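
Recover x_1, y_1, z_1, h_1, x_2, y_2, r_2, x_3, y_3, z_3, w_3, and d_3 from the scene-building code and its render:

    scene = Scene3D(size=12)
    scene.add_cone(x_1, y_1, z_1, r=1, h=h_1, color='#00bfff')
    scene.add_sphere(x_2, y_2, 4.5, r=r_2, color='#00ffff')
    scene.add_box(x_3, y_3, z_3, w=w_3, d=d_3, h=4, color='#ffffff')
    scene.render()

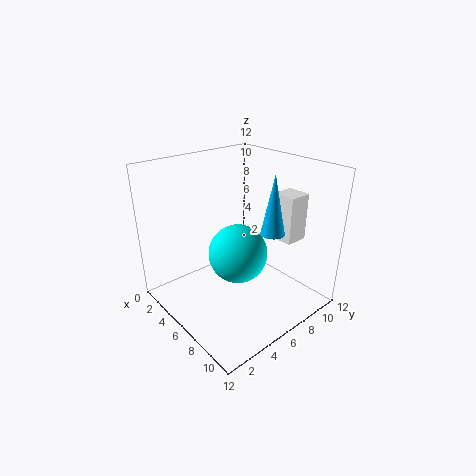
x_1 = 8, y_1 = 8, z_1 = 6.5, h_1 = 5, x_2 = 6, y_2 = 6, r_2 = 2.5, x_3 = 7, y_3 = 9, z_3 = 5.5, w_3 = 2, d_3 = 2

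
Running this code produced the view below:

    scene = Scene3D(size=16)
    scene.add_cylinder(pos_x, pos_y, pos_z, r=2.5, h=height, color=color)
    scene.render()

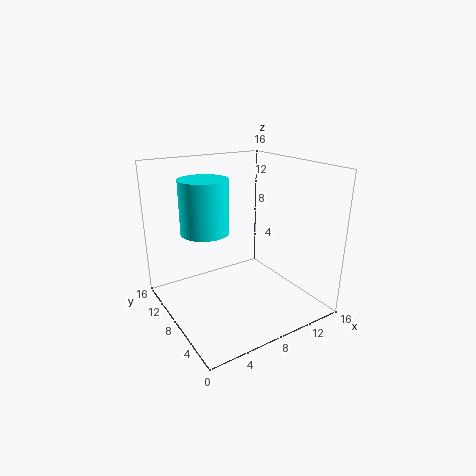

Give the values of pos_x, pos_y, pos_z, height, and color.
pos_x = 4; pos_y = 8; pos_z = 9.5; height = 5.5; color = 'cyan'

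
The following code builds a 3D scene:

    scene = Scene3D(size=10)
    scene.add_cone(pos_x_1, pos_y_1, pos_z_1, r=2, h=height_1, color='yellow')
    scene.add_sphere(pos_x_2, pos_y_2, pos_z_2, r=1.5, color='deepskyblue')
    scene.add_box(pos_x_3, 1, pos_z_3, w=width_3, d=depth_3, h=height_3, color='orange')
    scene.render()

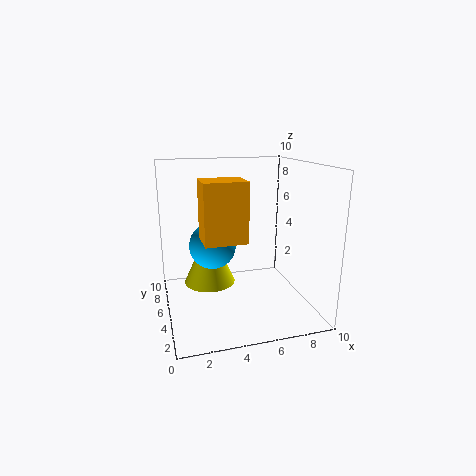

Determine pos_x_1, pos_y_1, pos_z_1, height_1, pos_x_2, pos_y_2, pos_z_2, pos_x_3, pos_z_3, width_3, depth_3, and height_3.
pos_x_1 = 3.5, pos_y_1 = 8, pos_z_1 = 0.5, height_1 = 4.5, pos_x_2 = 3, pos_y_2 = 4, pos_z_2 = 5, pos_x_3 = 2, pos_z_3 = 6, width_3 = 2.5, depth_3 = 2, height_3 = 3.5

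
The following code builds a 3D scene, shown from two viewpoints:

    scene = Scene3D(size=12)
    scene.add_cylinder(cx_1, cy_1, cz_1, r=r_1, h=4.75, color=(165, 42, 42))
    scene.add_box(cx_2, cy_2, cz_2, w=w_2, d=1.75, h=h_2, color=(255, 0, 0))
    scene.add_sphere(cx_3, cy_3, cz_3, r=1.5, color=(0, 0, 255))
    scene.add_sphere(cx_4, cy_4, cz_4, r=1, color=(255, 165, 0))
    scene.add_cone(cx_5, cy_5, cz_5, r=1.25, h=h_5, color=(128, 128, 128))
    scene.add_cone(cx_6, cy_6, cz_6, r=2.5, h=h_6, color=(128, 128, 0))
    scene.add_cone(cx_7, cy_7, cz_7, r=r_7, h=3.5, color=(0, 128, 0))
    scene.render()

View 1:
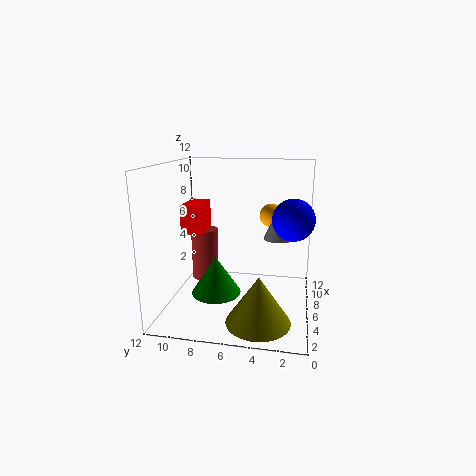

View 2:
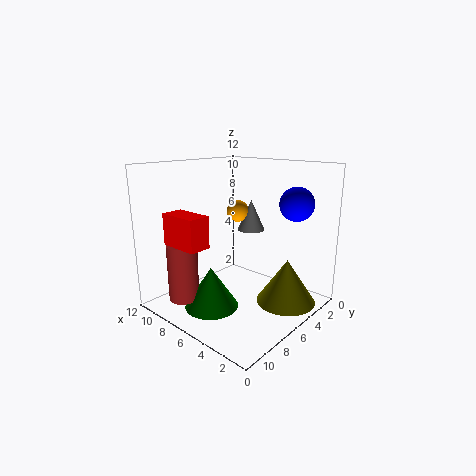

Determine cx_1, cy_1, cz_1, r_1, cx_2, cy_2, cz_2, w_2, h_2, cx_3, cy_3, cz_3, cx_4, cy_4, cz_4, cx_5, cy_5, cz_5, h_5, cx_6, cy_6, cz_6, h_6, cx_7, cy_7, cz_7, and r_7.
cx_1 = 8.75, cy_1 = 9.75, cz_1 = 1, r_1 = 1.25, cx_2 = 6, cy_2 = 9.25, cz_2 = 6, w_2 = 3.25, h_2 = 2.5, cx_3 = 3.25, cy_3 = 1.5, cz_3 = 8.5, cx_4 = 8.25, cy_4 = 3.5, cz_4 = 7.5, cx_5 = 7.25, cy_5 = 2.75, cz_5 = 5.75, h_5 = 2.75, cx_6 = 2.5, cy_6 = 3.75, cz_6 = 0.5, h_6 = 3.75, cx_7 = 7, cy_7 = 8.25, cz_7 = 0.25, r_7 = 2.25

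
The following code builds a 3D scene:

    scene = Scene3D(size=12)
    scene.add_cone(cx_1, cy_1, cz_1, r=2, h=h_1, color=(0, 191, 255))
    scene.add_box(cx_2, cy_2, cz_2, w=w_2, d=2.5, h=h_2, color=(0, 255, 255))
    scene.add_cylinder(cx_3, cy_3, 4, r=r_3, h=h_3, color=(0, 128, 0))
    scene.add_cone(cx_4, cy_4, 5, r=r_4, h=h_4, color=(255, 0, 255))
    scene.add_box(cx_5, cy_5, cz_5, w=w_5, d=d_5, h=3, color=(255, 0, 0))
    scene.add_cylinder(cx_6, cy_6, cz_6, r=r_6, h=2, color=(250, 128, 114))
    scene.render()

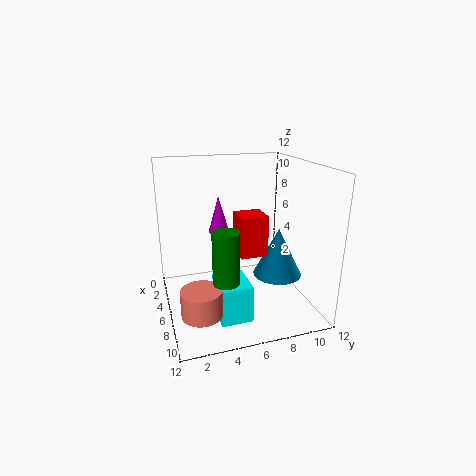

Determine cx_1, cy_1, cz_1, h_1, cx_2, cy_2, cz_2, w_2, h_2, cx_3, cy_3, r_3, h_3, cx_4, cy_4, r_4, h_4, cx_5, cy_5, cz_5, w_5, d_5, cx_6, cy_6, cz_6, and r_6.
cx_1 = 7.5; cy_1 = 9; cz_1 = 3; h_1 = 4; cx_2 = 7; cy_2 = 3.5; cz_2 = 0.5; w_2 = 3; h_2 = 3; cx_3 = 9.5; cy_3 = 4; r_3 = 1; h_3 = 4; cx_4 = 1.5; cy_4 = 5.5; r_4 = 1; h_4 = 3.5; cx_5 = 8; cy_5 = 5; cz_5 = 6; w_5 = 2; d_5 = 2; cx_6 = 10; cy_6 = 2; cz_6 = 2; r_6 = 1.5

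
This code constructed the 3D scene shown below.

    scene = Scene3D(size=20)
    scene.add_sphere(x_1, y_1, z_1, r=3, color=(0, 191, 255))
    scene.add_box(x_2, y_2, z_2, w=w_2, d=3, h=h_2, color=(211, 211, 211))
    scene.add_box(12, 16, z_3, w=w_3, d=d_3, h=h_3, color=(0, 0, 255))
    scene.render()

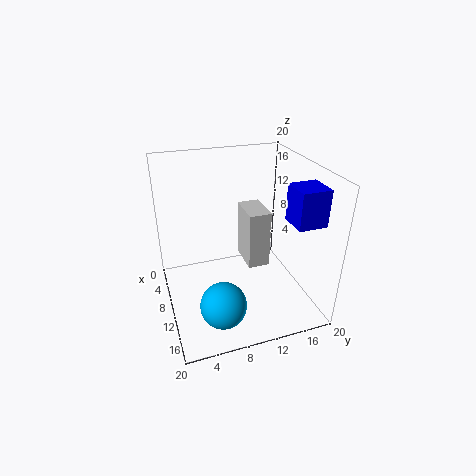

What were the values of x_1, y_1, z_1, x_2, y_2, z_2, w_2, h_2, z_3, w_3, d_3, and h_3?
x_1 = 16, y_1 = 6, z_1 = 4, x_2 = 7, y_2 = 11, z_2 = 6, w_2 = 5, h_2 = 8, z_3 = 13, w_3 = 4, d_3 = 4, h_3 = 5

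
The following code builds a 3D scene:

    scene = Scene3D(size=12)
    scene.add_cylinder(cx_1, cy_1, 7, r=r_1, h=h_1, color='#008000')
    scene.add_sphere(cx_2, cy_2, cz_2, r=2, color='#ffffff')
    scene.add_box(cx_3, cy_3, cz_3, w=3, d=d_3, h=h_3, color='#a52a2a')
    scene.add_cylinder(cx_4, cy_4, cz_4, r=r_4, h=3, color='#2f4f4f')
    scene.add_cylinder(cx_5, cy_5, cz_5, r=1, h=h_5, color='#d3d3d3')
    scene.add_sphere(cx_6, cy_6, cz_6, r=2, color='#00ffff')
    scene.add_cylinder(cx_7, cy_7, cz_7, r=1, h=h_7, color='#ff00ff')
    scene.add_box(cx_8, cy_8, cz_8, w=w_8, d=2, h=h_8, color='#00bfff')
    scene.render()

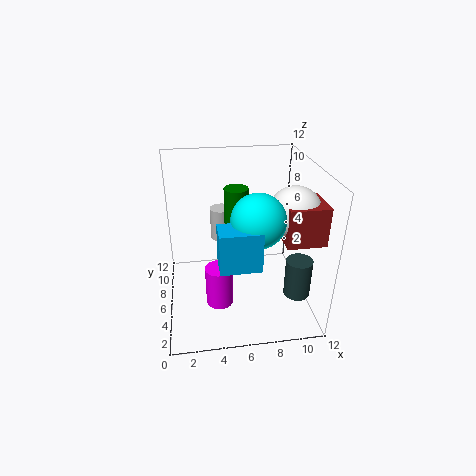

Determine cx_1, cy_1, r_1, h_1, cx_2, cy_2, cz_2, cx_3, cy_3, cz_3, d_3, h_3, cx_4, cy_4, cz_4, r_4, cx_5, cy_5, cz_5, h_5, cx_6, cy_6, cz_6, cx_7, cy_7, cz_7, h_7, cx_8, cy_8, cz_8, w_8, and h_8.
cx_1 = 6, cy_1 = 7, r_1 = 1, h_1 = 3, cx_2 = 10, cy_2 = 4, cz_2 = 9, cx_3 = 9, cy_3 = 2, cz_3 = 7, d_3 = 3, h_3 = 3, cx_4 = 10, cy_4 = 2, cz_4 = 3, r_4 = 1, cx_5 = 5, cy_5 = 10, cz_5 = 4, h_5 = 3, cx_6 = 7, cy_6 = 3, cz_6 = 9, cx_7 = 4, cy_7 = 2, cz_7 = 3, h_7 = 3, cx_8 = 4, cy_8 = 1, cz_8 = 6, w_8 = 3, h_8 = 3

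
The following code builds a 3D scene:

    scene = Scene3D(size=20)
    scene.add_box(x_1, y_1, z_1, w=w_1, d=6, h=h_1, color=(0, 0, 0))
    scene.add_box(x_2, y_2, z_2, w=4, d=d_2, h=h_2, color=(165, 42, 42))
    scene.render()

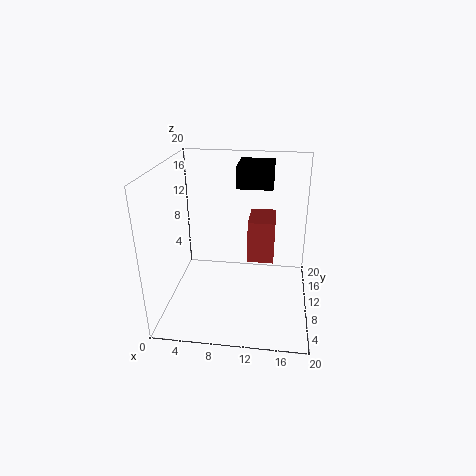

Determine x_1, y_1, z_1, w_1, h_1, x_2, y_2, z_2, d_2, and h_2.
x_1 = 9.5, y_1 = 11.5, z_1 = 16.5, w_1 = 5, h_1 = 3, x_2 = 11, y_2 = 13, z_2 = 4.5, d_2 = 6, h_2 = 6.5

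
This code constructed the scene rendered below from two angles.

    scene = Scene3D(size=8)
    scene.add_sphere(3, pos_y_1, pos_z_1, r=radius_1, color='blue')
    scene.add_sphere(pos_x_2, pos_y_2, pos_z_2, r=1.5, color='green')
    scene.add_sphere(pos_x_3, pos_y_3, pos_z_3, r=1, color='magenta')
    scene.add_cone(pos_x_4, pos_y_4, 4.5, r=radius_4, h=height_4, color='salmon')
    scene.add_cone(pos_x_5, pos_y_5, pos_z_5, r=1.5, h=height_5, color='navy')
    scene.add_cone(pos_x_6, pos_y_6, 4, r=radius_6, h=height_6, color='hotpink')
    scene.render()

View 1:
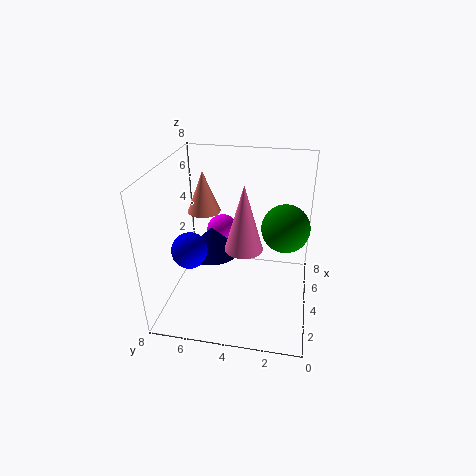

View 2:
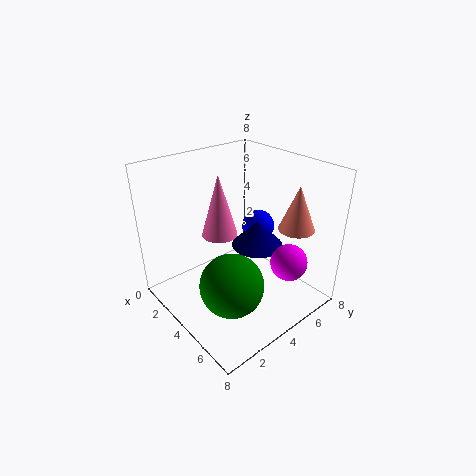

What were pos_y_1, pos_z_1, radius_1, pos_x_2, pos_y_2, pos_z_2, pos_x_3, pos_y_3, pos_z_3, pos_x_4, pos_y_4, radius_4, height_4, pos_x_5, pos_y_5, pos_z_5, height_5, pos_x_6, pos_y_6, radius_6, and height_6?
pos_y_1 = 6.5, pos_z_1 = 3.5, radius_1 = 1, pos_x_2 = 6.5, pos_y_2 = 1.5, pos_z_2 = 3.5, pos_x_3 = 6.5, pos_y_3 = 5.5, pos_z_3 = 3, pos_x_4 = 6, pos_y_4 = 6.5, radius_4 = 1, height_4 = 2.5, pos_x_5 = 4, pos_y_5 = 5.5, pos_z_5 = 3, height_5 = 1.5, pos_x_6 = 3, pos_y_6 = 3.5, radius_6 = 1, height_6 = 3.5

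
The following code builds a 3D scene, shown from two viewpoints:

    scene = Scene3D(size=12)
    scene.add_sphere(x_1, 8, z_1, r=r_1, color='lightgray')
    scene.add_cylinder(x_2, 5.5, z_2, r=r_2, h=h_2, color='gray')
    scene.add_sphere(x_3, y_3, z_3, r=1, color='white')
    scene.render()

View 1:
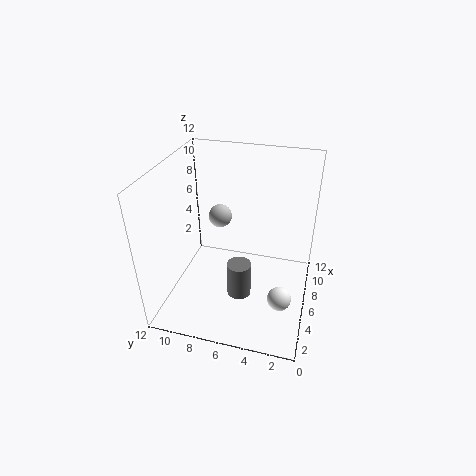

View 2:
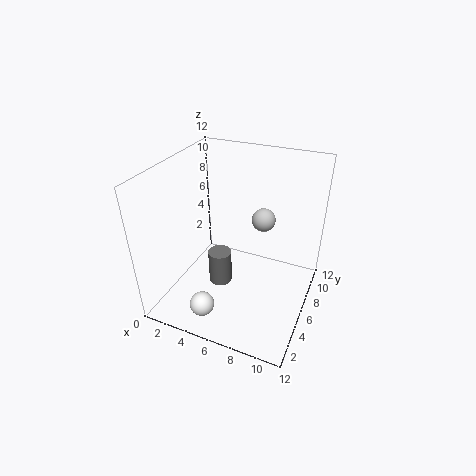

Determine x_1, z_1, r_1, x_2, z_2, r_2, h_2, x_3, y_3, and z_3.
x_1 = 7.5; z_1 = 7; r_1 = 1; x_2 = 4.5; z_2 = 1.5; r_2 = 1; h_2 = 3; x_3 = 4.5; y_3 = 2; z_3 = 1.5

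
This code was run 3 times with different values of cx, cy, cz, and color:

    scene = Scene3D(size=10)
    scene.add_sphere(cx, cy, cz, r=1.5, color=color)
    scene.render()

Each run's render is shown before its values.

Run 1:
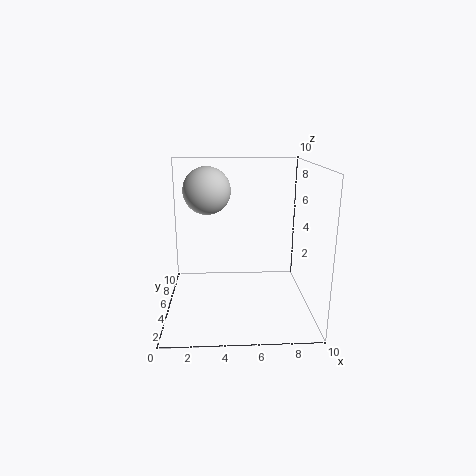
cx = 3, cy = 4, cz = 8.5, color = 'lightgray'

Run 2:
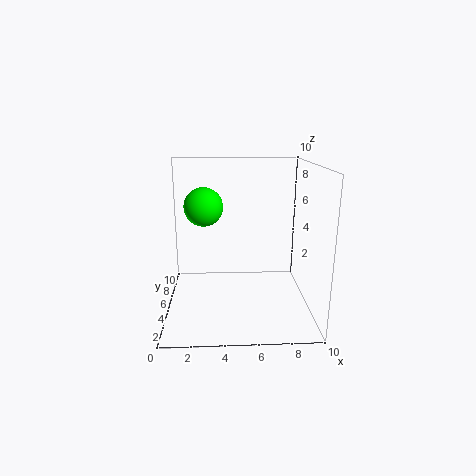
cx = 2.5, cy = 8, cz = 6.5, color = 'lime'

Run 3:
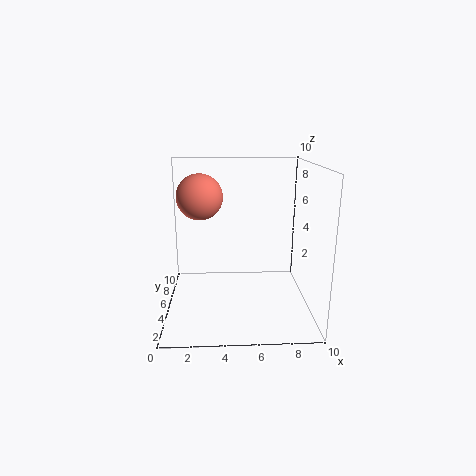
cx = 2.5, cy = 4.5, cz = 8, color = 'salmon'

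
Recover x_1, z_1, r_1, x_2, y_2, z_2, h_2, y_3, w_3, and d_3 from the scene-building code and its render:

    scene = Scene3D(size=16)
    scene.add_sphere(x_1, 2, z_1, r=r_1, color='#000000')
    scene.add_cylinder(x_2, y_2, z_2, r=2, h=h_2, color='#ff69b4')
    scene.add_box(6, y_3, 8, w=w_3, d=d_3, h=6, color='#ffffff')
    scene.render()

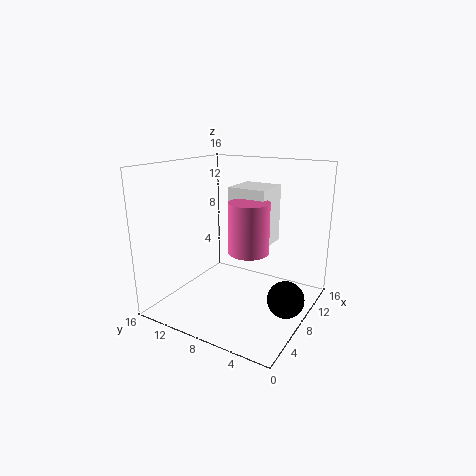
x_1 = 8
z_1 = 2
r_1 = 2
x_2 = 5
y_2 = 5
z_2 = 8
h_2 = 5
y_3 = 4
w_3 = 4
d_3 = 4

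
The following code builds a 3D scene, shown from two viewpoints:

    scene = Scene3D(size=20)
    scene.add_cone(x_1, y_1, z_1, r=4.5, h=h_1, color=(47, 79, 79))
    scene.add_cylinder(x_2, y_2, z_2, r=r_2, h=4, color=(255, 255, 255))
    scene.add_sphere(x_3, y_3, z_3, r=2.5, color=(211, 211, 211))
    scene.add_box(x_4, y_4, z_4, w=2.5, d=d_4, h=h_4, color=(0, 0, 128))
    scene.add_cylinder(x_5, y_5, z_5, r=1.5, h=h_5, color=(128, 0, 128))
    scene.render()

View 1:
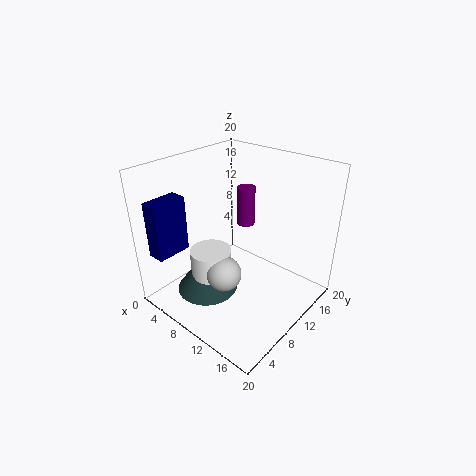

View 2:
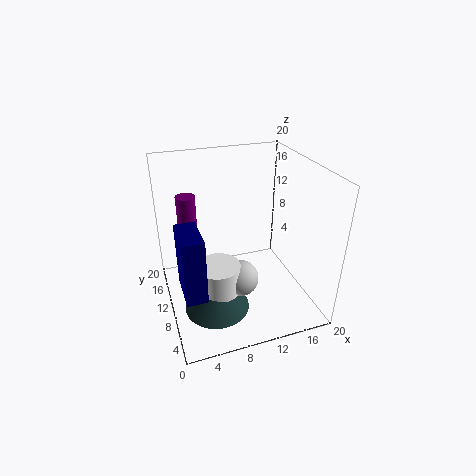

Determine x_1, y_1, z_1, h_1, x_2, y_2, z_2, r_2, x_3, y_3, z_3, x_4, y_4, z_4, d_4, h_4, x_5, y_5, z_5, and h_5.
x_1 = 6, y_1 = 7.5, z_1 = 1, h_1 = 6, x_2 = 6.5, y_2 = 8, z_2 = 3.5, r_2 = 3, x_3 = 9.5, y_3 = 7.5, z_3 = 5, x_4 = 1, y_4 = 1.5, z_4 = 7.5, d_4 = 5, h_4 = 8, x_5 = 4.5, y_5 = 18.5, z_5 = 7, h_5 = 6.5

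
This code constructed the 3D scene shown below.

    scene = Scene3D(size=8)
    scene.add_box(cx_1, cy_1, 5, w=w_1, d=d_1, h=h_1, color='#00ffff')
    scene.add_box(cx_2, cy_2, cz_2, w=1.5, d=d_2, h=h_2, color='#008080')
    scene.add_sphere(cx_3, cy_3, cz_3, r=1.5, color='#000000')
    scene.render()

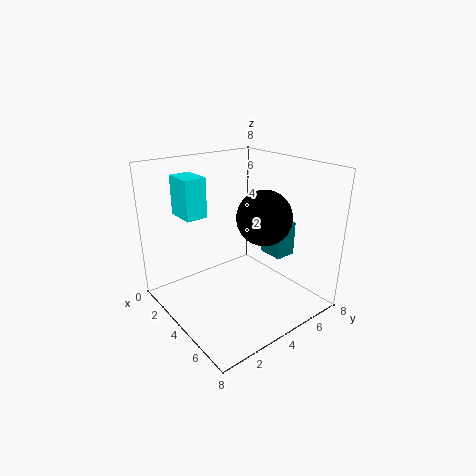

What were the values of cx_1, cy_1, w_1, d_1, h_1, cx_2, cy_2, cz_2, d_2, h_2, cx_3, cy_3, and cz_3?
cx_1 = 0.75; cy_1 = 1.75; w_1 = 1.75; d_1 = 1.25; h_1 = 2.25; cx_2 = 3.75; cy_2 = 6; cz_2 = 2.5; d_2 = 1.25; h_2 = 2; cx_3 = 5; cy_3 = 5; cz_3 = 5.25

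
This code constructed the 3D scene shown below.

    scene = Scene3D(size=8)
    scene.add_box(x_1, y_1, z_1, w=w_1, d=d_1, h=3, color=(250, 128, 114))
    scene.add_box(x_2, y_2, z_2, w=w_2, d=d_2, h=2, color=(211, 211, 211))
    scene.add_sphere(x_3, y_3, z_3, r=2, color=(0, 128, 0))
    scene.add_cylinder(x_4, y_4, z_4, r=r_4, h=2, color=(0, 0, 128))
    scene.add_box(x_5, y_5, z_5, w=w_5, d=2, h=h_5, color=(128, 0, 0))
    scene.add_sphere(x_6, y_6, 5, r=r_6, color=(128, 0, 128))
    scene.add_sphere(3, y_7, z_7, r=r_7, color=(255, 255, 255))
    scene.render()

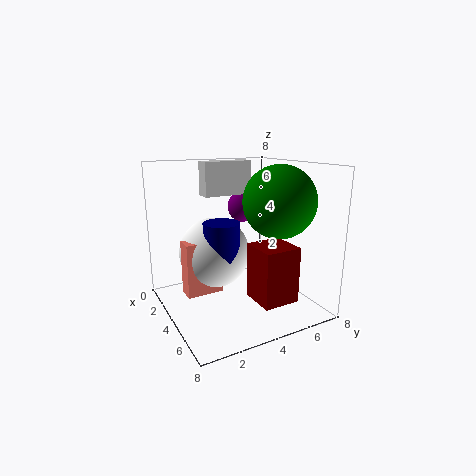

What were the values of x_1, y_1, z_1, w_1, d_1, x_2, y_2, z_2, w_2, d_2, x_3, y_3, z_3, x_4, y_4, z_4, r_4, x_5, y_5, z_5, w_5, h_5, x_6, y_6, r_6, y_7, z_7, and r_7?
x_1 = 3; y_1 = 1; z_1 = 1; w_1 = 1; d_1 = 2; x_2 = 1; y_2 = 3; z_2 = 6; w_2 = 1; d_2 = 3; x_3 = 5; y_3 = 6; z_3 = 6; x_4 = 4; y_4 = 3; z_4 = 3; r_4 = 1; x_5 = 5; y_5 = 4; z_5 = 1; w_5 = 2; h_5 = 3; x_6 = 1; y_6 = 6; r_6 = 1; y_7 = 3; z_7 = 3; r_7 = 2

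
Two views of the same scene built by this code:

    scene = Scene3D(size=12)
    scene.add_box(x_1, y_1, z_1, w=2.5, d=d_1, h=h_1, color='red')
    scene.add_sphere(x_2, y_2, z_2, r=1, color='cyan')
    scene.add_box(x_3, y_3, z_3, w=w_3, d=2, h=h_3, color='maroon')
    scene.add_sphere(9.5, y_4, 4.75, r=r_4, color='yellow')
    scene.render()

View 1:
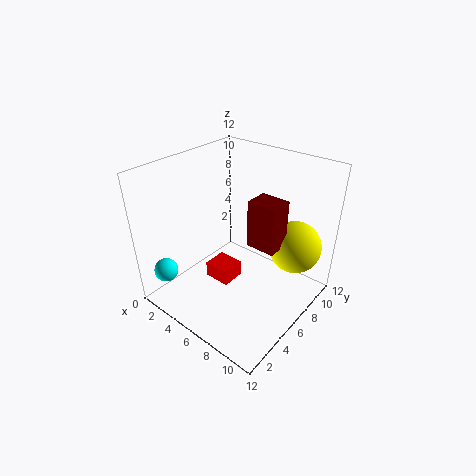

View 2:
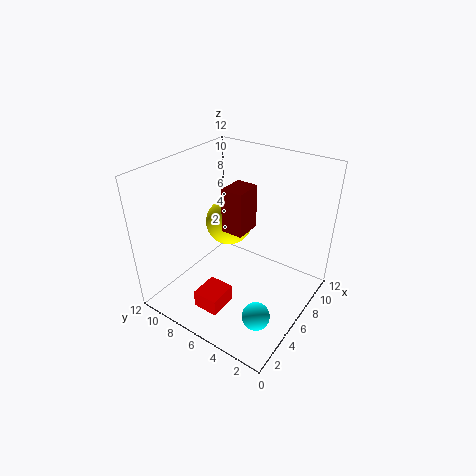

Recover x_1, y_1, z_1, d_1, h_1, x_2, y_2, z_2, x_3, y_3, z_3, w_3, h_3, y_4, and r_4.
x_1 = 2.25; y_1 = 5.75; z_1 = 0.25; d_1 = 2.25; h_1 = 1.5; x_2 = 1.75; y_2 = 1.5; z_2 = 3.25; x_3 = 6.75; y_3 = 6.25; z_3 = 5.5; w_3 = 2.5; h_3 = 4; y_4 = 9.5; r_4 = 2.25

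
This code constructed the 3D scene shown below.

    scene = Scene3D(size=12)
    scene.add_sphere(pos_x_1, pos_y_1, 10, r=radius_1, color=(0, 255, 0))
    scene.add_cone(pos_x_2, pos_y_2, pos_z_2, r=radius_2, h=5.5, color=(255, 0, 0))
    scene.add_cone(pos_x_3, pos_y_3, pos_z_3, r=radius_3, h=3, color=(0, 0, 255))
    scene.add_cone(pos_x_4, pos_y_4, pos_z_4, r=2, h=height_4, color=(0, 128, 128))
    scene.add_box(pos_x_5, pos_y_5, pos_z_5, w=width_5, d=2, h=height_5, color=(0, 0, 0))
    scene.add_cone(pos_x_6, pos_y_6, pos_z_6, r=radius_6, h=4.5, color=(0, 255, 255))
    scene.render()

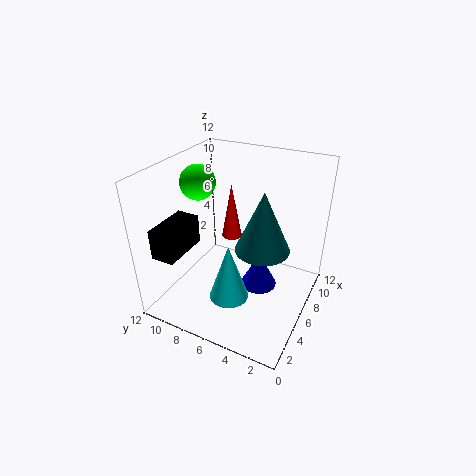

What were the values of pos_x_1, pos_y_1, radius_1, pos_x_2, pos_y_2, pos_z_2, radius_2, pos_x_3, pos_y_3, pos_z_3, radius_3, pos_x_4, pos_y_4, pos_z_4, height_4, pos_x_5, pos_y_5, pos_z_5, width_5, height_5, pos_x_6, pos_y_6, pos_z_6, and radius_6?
pos_x_1 = 6.5; pos_y_1 = 10; radius_1 = 1.5; pos_x_2 = 10.5; pos_y_2 = 9; pos_z_2 = 3; radius_2 = 1; pos_x_3 = 6; pos_y_3 = 4; pos_z_3 = 2; radius_3 = 1.5; pos_x_4 = 4; pos_y_4 = 3; pos_z_4 = 7; height_4 = 4.5; pos_x_5 = 1.5; pos_y_5 = 9.5; pos_z_5 = 5; width_5 = 4; height_5 = 2.5; pos_x_6 = 2.5; pos_y_6 = 5; pos_z_6 = 3; radius_6 = 1.5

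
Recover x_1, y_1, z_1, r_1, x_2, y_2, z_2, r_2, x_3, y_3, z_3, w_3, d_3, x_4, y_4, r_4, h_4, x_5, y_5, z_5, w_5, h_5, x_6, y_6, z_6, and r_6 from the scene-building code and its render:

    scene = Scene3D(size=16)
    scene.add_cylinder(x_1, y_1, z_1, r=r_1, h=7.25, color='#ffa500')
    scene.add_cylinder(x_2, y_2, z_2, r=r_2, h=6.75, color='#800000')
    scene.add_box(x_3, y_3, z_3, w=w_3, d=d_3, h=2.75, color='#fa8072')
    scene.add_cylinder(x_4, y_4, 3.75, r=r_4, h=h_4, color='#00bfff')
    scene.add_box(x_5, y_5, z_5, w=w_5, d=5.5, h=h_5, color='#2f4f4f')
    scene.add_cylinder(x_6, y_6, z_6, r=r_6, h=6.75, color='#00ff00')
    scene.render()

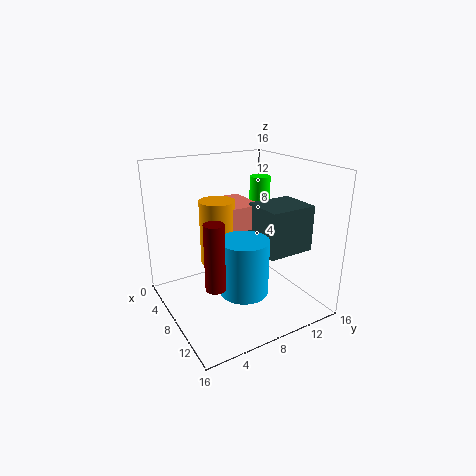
x_1 = 6; y_1 = 6.5; z_1 = 4.75; r_1 = 2; x_2 = 11.75; y_2 = 3.25; z_2 = 5; r_2 = 1; x_3 = 2.25; y_3 = 6.75; z_3 = 8.5; w_3 = 5.5; d_3 = 4.5; x_4 = 11.75; y_4 = 6.5; r_4 = 2.5; h_4 = 5.75; x_5 = 7; y_5 = 10; z_5 = 6.25; w_5 = 4.75; h_5 = 5.25; x_6 = 4.75; y_6 = 13; z_6 = 7; r_6 = 1.25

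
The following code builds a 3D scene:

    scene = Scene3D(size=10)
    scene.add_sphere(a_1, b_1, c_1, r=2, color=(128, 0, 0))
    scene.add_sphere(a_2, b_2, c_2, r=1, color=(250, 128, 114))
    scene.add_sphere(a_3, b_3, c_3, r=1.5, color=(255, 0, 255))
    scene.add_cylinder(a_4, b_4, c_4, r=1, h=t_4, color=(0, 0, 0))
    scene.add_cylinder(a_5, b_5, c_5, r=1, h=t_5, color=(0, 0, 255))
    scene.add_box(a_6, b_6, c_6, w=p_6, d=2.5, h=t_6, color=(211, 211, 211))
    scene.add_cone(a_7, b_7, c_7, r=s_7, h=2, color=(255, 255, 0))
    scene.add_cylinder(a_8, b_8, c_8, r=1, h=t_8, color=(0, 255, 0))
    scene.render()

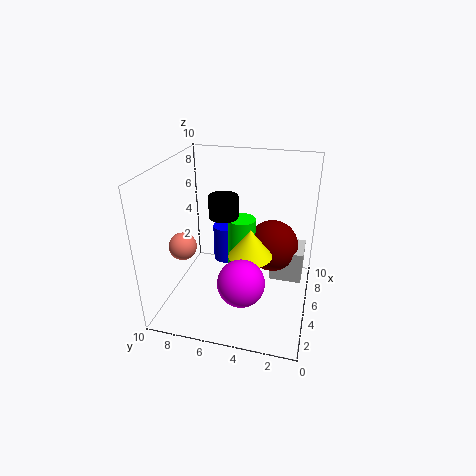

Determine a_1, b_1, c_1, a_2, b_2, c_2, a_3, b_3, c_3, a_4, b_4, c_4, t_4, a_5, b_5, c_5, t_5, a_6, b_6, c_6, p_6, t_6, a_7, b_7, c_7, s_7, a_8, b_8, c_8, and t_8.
a_1 = 8, b_1 = 3, c_1 = 3, a_2 = 4.5, b_2 = 9, c_2 = 4, a_3 = 2, b_3 = 4, c_3 = 3.5, a_4 = 5, b_4 = 6, c_4 = 6.5, t_4 = 1.5, a_5 = 8.5, b_5 = 7, c_5 = 1, t_5 = 3, a_6 = 7, b_6 = 0.5, c_6 = 0.5, p_6 = 2.5, t_6 = 2.5, a_7 = 4.5, b_7 = 4, c_7 = 4, s_7 = 1.5, a_8 = 6, b_8 = 5, c_8 = 1.5, t_8 = 4.5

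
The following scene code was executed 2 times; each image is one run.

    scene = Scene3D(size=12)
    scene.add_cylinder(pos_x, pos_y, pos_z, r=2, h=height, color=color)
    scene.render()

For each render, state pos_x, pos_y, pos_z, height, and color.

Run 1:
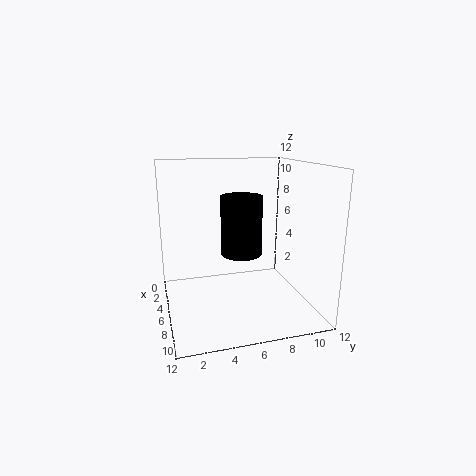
pos_x = 2, pos_y = 7.5, pos_z = 3, height = 5.75, color = 'black'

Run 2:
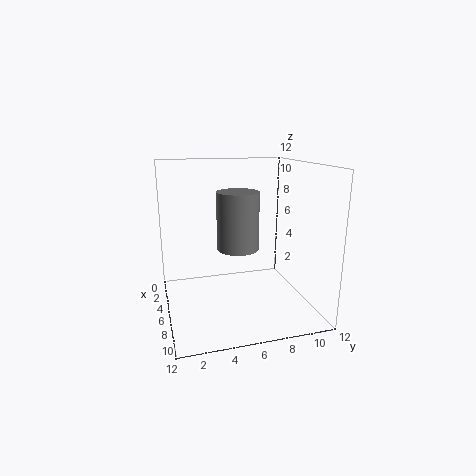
pos_x = 2.5, pos_y = 7, pos_z = 3.75, height = 5.5, color = 'gray'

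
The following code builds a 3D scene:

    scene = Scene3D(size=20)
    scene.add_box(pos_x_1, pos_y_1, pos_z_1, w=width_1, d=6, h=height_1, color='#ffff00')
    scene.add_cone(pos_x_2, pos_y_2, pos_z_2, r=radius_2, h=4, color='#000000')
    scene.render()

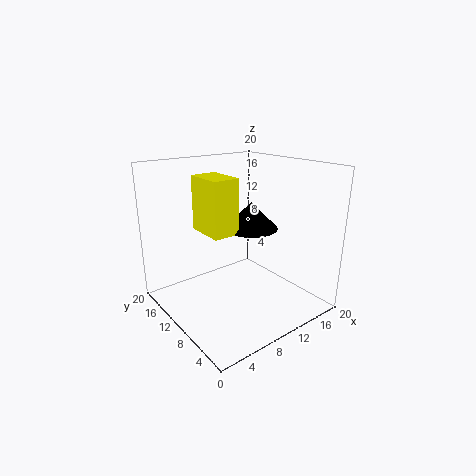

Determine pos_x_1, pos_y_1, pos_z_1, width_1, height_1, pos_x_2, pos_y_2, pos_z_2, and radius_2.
pos_x_1 = 7, pos_y_1 = 11, pos_z_1 = 10, width_1 = 4, height_1 = 8, pos_x_2 = 14, pos_y_2 = 12, pos_z_2 = 10, radius_2 = 4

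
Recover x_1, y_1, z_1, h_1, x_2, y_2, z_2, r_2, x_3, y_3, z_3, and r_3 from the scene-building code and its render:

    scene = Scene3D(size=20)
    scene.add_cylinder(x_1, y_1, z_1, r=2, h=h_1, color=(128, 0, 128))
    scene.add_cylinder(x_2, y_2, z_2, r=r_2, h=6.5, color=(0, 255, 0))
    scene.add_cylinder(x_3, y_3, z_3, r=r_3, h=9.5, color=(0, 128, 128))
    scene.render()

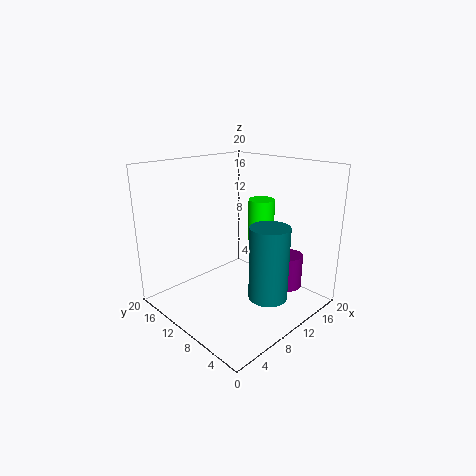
x_1 = 16; y_1 = 5.5; z_1 = 2; h_1 = 5; x_2 = 16.5; y_2 = 11.5; z_2 = 7.5; r_2 = 2; x_3 = 9; y_3 = 3.5; z_3 = 4; r_3 = 2.5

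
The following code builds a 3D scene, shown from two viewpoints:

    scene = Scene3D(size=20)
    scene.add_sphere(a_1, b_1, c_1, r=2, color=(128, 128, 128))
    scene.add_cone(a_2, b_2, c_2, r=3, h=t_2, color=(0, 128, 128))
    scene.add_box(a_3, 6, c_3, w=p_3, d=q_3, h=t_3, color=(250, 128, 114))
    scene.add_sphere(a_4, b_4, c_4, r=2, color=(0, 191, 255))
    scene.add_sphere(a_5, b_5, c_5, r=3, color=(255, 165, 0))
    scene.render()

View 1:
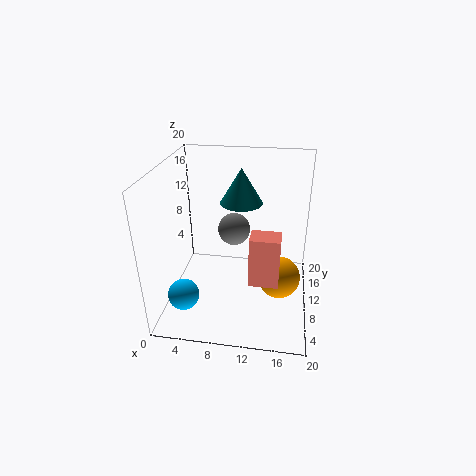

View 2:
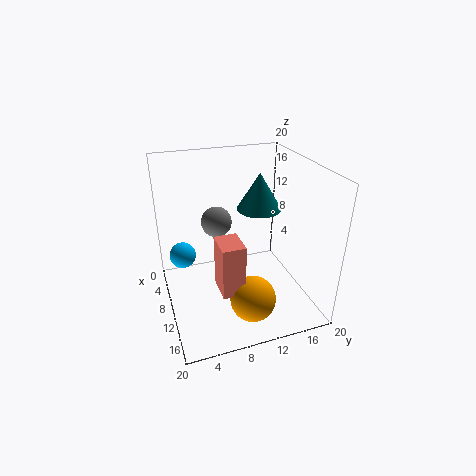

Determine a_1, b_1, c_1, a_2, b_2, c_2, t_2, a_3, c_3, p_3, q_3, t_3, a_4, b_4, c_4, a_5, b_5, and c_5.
a_1 = 10, b_1 = 7, c_1 = 13, a_2 = 10, b_2 = 13, c_2 = 14, t_2 = 5, a_3 = 12, c_3 = 5, p_3 = 4, q_3 = 3, t_3 = 7, a_4 = 4, b_4 = 3, c_4 = 5, a_5 = 16, b_5 = 10, c_5 = 4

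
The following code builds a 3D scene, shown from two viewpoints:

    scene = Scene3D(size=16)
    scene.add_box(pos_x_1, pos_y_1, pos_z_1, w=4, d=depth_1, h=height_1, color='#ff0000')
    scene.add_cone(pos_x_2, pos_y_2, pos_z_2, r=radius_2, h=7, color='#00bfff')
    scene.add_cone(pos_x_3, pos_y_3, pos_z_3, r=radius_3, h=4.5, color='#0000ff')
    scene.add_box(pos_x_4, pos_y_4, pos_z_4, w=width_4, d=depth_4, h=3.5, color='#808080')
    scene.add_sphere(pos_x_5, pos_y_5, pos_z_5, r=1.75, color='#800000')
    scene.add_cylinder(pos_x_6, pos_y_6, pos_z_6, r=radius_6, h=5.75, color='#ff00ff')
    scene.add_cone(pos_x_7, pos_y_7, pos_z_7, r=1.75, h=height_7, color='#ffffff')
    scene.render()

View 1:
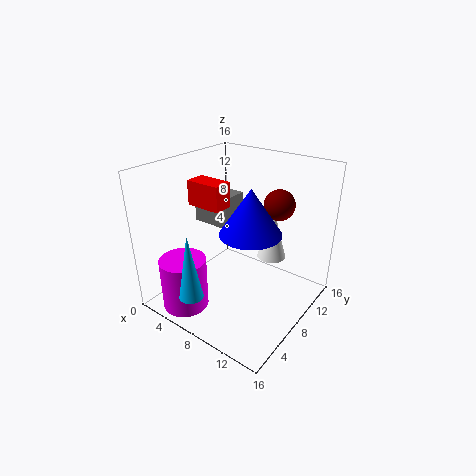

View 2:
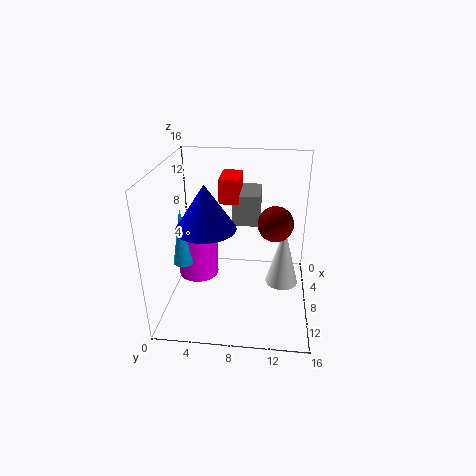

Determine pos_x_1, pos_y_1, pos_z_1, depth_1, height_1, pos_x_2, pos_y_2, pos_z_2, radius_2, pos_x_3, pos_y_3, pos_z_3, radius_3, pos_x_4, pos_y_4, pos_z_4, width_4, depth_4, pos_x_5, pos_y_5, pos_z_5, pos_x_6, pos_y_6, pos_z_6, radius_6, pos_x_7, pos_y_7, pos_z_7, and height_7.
pos_x_1 = 3
pos_y_1 = 5.75
pos_z_1 = 11.5
depth_1 = 2.25
height_1 = 2.75
pos_x_2 = 7
pos_y_2 = 1.25
pos_z_2 = 3.75
radius_2 = 1.25
pos_x_3 = 11.5
pos_y_3 = 5.25
pos_z_3 = 10.75
radius_3 = 3
pos_x_4 = 2.5
pos_y_4 = 7.25
pos_z_4 = 9
width_4 = 4.5
depth_4 = 3
pos_x_5 = 10.75
pos_y_5 = 12
pos_z_5 = 11.25
pos_x_6 = 4.75
pos_y_6 = 2.5
pos_z_6 = 1
radius_6 = 2.5
pos_x_7 = 9.5
pos_y_7 = 13
pos_z_7 = 3.75
height_7 = 6.5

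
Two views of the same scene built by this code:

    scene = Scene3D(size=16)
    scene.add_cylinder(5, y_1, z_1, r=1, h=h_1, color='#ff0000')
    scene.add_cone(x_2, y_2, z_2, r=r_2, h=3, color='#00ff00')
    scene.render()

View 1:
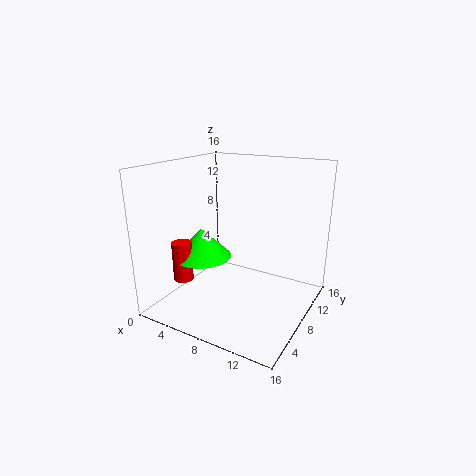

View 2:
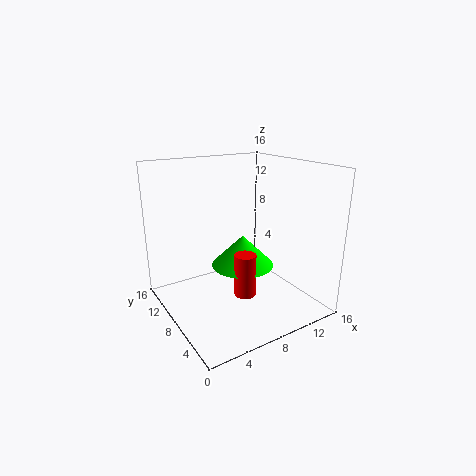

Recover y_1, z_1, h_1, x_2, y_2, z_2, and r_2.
y_1 = 2
z_1 = 5
h_1 = 4
x_2 = 6
y_2 = 4
z_2 = 7
r_2 = 3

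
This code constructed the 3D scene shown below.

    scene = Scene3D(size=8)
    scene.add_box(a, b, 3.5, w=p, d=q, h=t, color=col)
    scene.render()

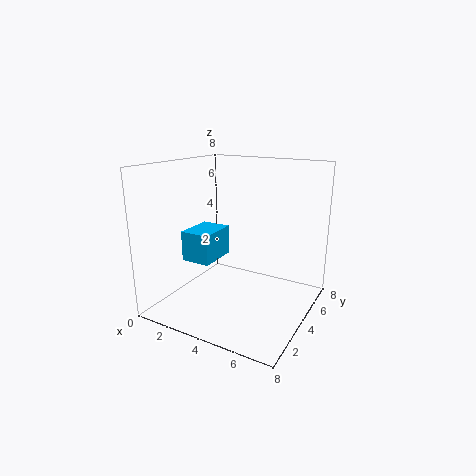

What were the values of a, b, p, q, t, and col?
a = 2.5, b = 1, p = 1.5, q = 2, t = 1.5, col = 'deepskyblue'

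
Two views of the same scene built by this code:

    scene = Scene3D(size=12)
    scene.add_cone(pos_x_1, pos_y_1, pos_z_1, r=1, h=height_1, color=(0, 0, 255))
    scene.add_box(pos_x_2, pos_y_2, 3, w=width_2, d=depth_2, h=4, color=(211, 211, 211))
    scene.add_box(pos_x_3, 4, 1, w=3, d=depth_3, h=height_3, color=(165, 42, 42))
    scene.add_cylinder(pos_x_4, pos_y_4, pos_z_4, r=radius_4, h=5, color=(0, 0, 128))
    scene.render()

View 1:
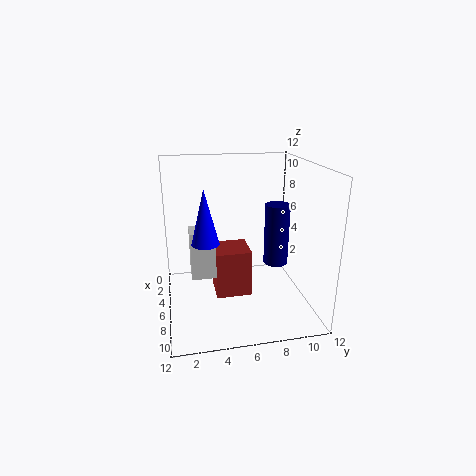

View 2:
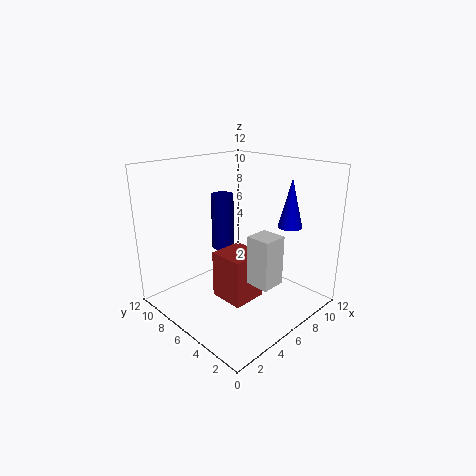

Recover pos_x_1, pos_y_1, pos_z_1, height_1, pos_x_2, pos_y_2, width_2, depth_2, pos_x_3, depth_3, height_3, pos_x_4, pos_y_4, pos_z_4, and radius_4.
pos_x_1 = 9; pos_y_1 = 3; pos_z_1 = 7; height_1 = 4; pos_x_2 = 5; pos_y_2 = 2; width_2 = 2; depth_2 = 2; pos_x_3 = 4; depth_3 = 3; height_3 = 4; pos_x_4 = 7; pos_y_4 = 9; pos_z_4 = 4; radius_4 = 1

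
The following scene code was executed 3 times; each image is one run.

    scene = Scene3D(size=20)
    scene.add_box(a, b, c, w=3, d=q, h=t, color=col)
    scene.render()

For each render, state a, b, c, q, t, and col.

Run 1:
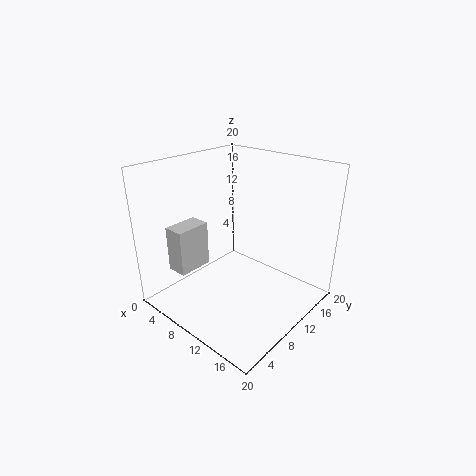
a = 2.5
b = 3.5
c = 5
q = 5
t = 6.5
col = 'lightgray'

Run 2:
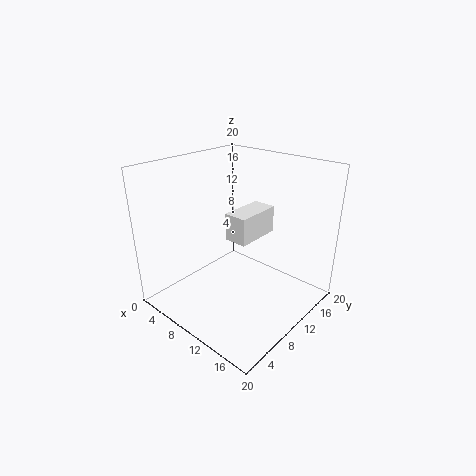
a = 11
b = 6.5
c = 11.5
q = 6
t = 3.5
col = 'white'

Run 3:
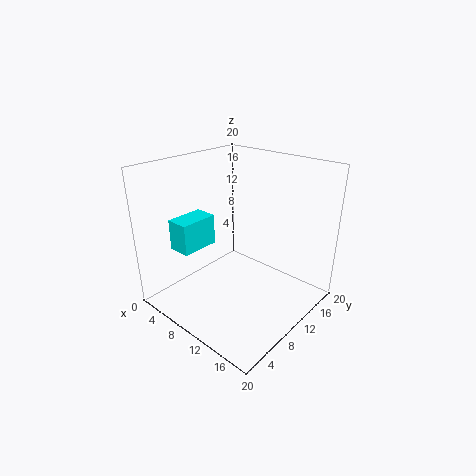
a = 5.5
b = 2
c = 10
q = 5
t = 4
col = 'cyan'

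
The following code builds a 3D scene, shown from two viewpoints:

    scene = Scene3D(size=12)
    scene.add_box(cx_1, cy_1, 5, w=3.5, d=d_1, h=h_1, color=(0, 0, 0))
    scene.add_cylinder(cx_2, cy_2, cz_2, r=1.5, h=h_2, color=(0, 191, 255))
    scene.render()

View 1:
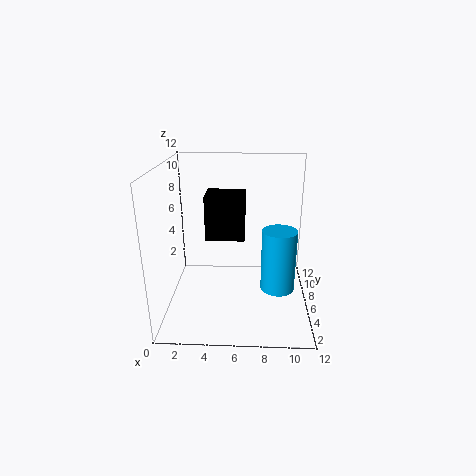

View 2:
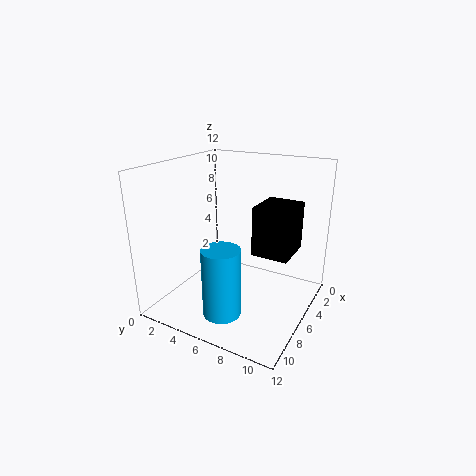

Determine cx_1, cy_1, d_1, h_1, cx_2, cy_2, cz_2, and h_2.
cx_1 = 3
cy_1 = 7.5
d_1 = 3
h_1 = 4
cx_2 = 9.5
cy_2 = 6.5
cz_2 = 1
h_2 = 5.5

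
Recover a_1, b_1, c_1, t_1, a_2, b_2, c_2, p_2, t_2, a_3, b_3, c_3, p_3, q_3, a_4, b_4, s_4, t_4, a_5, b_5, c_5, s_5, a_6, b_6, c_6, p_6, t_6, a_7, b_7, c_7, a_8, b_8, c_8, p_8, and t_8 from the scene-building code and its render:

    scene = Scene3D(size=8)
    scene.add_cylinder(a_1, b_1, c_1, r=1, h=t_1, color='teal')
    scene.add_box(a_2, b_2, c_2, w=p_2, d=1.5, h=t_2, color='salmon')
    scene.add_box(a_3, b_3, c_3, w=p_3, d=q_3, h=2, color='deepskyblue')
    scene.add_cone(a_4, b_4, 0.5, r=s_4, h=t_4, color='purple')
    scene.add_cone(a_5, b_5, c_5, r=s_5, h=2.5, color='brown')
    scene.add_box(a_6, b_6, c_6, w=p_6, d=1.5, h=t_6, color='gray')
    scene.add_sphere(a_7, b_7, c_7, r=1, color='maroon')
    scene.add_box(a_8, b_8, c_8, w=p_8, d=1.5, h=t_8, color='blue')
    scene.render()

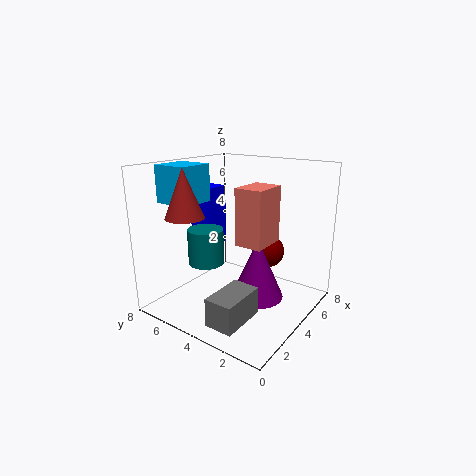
a_1 = 3
b_1 = 5.5
c_1 = 2.5
t_1 = 2
a_2 = 3
b_2 = 2
c_2 = 4
p_2 = 2
t_2 = 3
a_3 = 1.5
b_3 = 5.5
c_3 = 6
p_3 = 2
q_3 = 2
a_4 = 4.5
b_4 = 3
s_4 = 1.5
t_4 = 3.5
a_5 = 1.5
b_5 = 5.5
c_5 = 5.5
s_5 = 1
a_6 = 0.5
b_6 = 2
c_6 = 0.5
p_6 = 2.5
t_6 = 1.5
a_7 = 6.5
b_7 = 3.5
c_7 = 2.5
a_8 = 4
b_8 = 6
c_8 = 3
p_8 = 1.5
t_8 = 3.5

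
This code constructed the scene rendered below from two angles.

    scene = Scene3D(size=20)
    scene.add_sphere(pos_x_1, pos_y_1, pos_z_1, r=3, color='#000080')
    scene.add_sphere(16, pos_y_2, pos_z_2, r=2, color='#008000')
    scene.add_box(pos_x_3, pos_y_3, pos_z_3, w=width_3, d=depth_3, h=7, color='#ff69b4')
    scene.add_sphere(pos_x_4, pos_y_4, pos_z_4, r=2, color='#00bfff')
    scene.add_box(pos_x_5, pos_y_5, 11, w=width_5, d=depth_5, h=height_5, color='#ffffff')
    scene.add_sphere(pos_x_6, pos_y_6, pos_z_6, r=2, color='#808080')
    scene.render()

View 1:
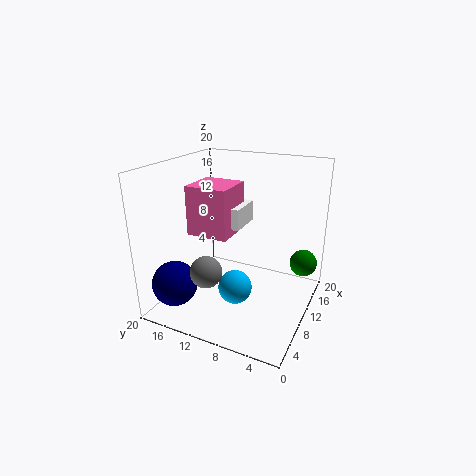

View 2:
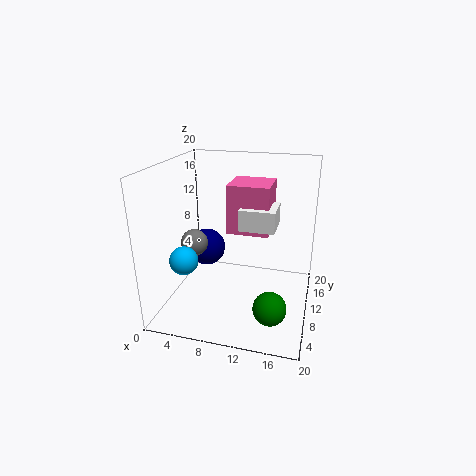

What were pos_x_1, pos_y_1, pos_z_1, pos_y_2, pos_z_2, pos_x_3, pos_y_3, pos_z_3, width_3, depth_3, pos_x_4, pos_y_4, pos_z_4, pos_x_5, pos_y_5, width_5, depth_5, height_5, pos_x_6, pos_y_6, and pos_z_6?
pos_x_1 = 3, pos_y_1 = 16, pos_z_1 = 5, pos_y_2 = 2, pos_z_2 = 5, pos_x_3 = 8, pos_y_3 = 11, pos_z_3 = 10, width_3 = 6, depth_3 = 6, pos_x_4 = 3, pos_y_4 = 7, pos_z_4 = 7, pos_x_5 = 10, pos_y_5 = 10, width_5 = 5, depth_5 = 5, height_5 = 3, pos_x_6 = 3, pos_y_6 = 11, pos_z_6 = 8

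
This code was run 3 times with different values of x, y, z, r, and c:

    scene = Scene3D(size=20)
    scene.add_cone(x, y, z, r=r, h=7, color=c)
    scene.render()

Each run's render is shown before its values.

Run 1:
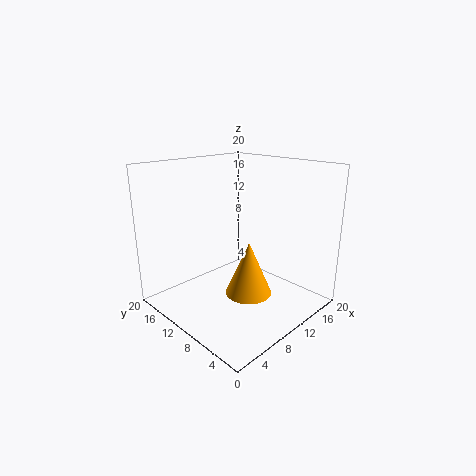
x = 8, y = 6, z = 4, r = 3, c = 'orange'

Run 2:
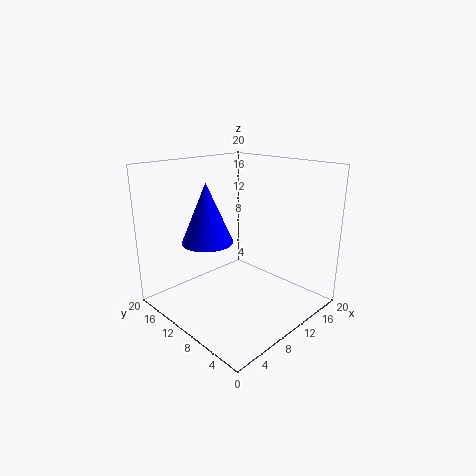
x = 3, y = 8, z = 12, r = 3, c = 'blue'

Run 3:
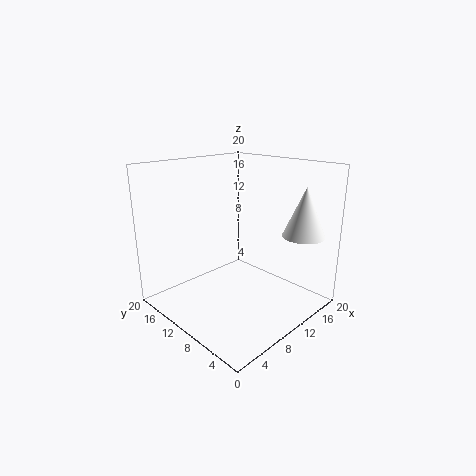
x = 17, y = 4, z = 10, r = 3, c = 'white'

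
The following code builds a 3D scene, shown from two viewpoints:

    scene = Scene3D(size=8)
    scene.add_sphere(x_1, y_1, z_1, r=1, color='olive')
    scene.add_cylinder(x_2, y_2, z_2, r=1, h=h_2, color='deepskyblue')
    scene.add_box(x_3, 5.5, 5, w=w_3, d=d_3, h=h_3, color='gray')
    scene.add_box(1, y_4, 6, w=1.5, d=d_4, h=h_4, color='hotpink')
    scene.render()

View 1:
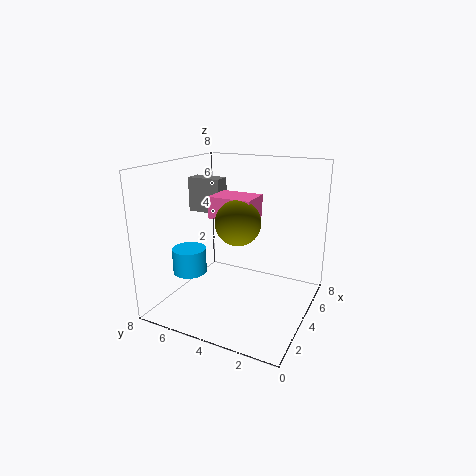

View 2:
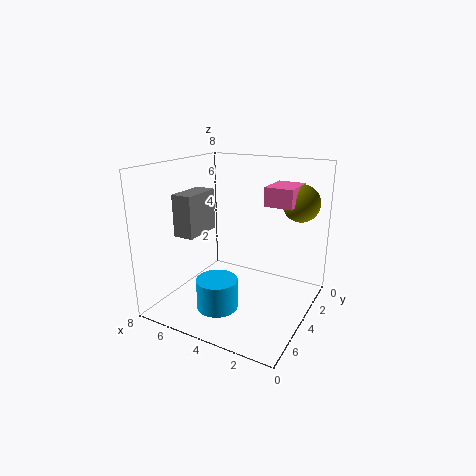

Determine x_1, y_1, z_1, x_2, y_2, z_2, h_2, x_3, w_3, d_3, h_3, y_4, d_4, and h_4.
x_1 = 1
y_1 = 2.5
z_1 = 6
x_2 = 3.5
y_2 = 7
z_2 = 1.5
h_2 = 1.5
x_3 = 4.5
w_3 = 1
d_3 = 2
h_3 = 2
y_4 = 2
d_4 = 2
h_4 = 1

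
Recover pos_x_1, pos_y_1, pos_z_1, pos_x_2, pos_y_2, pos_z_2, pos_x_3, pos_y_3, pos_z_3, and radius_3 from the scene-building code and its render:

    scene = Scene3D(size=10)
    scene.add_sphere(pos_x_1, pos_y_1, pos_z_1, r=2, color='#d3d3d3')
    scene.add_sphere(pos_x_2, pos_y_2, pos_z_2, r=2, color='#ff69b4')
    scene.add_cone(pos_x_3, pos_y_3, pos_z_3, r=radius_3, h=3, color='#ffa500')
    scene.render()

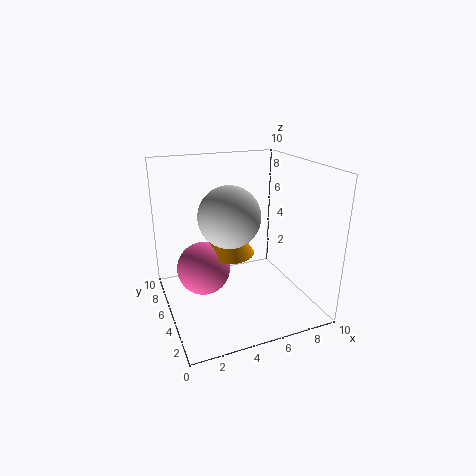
pos_x_1 = 4, pos_y_1 = 4, pos_z_1 = 7, pos_x_2 = 3, pos_y_2 = 7, pos_z_2 = 2, pos_x_3 = 5, pos_y_3 = 7, pos_z_3 = 3, radius_3 = 2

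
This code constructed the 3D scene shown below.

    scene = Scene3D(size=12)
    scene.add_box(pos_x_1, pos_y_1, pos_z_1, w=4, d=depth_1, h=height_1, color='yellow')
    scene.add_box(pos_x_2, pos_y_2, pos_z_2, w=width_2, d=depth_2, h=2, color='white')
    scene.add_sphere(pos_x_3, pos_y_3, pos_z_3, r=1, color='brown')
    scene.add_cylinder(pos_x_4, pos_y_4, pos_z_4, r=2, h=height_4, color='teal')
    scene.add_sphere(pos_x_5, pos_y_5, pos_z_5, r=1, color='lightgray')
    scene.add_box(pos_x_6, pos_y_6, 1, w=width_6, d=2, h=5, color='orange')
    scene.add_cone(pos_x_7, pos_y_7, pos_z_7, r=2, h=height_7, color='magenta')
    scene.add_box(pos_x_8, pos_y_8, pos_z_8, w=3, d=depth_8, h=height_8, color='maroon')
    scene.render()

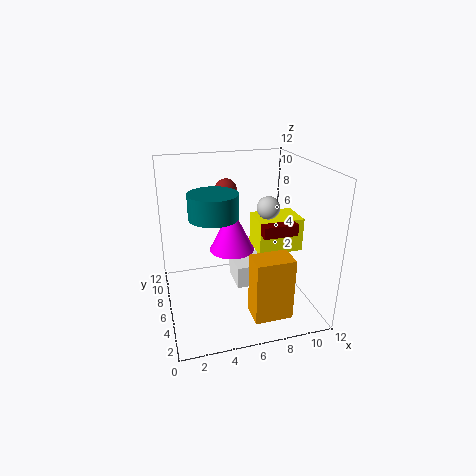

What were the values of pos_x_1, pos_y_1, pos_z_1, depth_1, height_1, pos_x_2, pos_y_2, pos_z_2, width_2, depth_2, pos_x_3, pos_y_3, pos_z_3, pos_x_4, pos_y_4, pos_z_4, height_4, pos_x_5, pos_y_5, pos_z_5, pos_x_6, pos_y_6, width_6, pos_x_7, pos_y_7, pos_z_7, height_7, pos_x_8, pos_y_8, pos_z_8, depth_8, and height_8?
pos_x_1 = 8; pos_y_1 = 6; pos_z_1 = 4; depth_1 = 3; height_1 = 3; pos_x_2 = 6; pos_y_2 = 6; pos_z_2 = 1; width_2 = 3; depth_2 = 3; pos_x_3 = 6; pos_y_3 = 10; pos_z_3 = 9; pos_x_4 = 4; pos_y_4 = 6; pos_z_4 = 8; height_4 = 2; pos_x_5 = 9; pos_y_5 = 7; pos_z_5 = 8; pos_x_6 = 6; pos_y_6 = 1; width_6 = 3; pos_x_7 = 6; pos_y_7 = 8; pos_z_7 = 4; height_7 = 4; pos_x_8 = 8; pos_y_8 = 5; pos_z_8 = 6; depth_8 = 3; height_8 = 1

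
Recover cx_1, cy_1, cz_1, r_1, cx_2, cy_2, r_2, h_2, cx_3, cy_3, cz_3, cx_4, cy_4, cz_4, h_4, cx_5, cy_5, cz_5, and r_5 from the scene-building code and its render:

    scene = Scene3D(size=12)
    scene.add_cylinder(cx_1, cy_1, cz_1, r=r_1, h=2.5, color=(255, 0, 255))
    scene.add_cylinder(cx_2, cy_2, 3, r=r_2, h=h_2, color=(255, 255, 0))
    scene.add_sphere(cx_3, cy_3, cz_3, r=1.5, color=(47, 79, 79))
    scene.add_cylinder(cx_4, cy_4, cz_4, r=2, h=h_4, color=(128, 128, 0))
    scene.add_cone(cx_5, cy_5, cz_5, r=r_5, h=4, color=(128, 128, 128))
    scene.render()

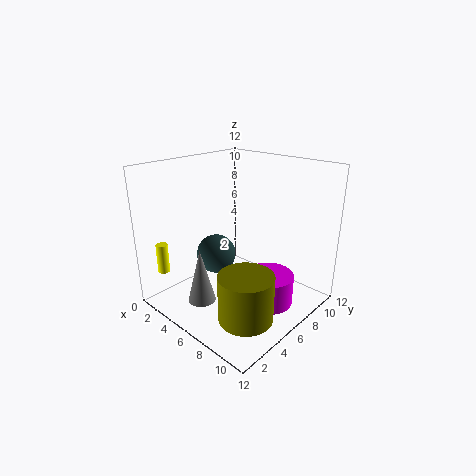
cx_1 = 9
cy_1 = 6.5
cz_1 = 1
r_1 = 2
cx_2 = 1.5
cy_2 = 1.5
r_2 = 0.5
h_2 = 2.5
cx_3 = 6
cy_3 = 3.5
cz_3 = 5.5
cx_4 = 10
cy_4 = 2.5
cz_4 = 2
h_4 = 3.5
cx_5 = 7
cy_5 = 1
cz_5 = 3
r_5 = 1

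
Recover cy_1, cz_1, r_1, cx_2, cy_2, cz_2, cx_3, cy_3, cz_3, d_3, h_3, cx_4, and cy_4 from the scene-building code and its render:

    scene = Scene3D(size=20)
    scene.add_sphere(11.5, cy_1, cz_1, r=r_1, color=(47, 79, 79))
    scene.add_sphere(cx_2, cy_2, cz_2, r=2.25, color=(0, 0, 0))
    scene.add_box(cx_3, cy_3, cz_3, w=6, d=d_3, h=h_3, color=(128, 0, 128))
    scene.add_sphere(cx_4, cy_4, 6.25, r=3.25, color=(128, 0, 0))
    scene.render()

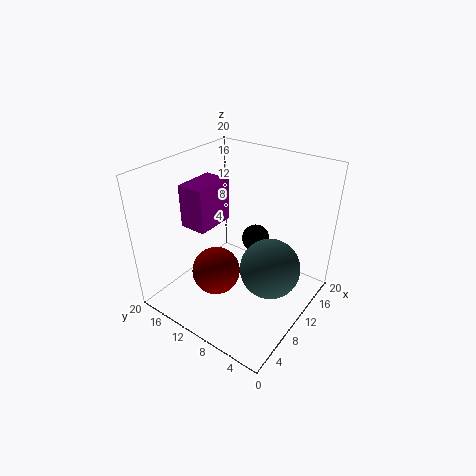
cy_1 = 5.5, cz_1 = 5.75, r_1 = 4.25, cx_2 = 17.75, cy_2 = 12, cz_2 = 5.25, cx_3 = 7.25, cy_3 = 14, cz_3 = 10.5, d_3 = 4, h_3 = 6.25, cx_4 = 6.25, cy_4 = 11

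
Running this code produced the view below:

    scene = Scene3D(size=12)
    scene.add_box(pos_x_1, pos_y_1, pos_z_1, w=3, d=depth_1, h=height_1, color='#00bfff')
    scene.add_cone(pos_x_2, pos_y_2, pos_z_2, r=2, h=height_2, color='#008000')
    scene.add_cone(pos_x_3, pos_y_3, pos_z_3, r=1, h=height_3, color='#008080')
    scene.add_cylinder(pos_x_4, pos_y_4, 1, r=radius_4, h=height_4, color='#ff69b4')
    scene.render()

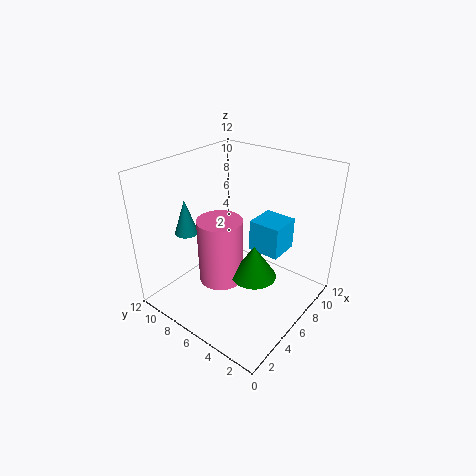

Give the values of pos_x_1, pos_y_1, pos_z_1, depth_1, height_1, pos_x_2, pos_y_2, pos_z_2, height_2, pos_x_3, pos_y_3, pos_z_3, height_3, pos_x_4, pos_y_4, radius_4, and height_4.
pos_x_1 = 9
pos_y_1 = 4
pos_z_1 = 3
depth_1 = 3
height_1 = 3
pos_x_2 = 7
pos_y_2 = 5
pos_z_2 = 2
height_2 = 3
pos_x_3 = 4
pos_y_3 = 10
pos_z_3 = 6
height_3 = 3
pos_x_4 = 6
pos_y_4 = 8
radius_4 = 2
height_4 = 6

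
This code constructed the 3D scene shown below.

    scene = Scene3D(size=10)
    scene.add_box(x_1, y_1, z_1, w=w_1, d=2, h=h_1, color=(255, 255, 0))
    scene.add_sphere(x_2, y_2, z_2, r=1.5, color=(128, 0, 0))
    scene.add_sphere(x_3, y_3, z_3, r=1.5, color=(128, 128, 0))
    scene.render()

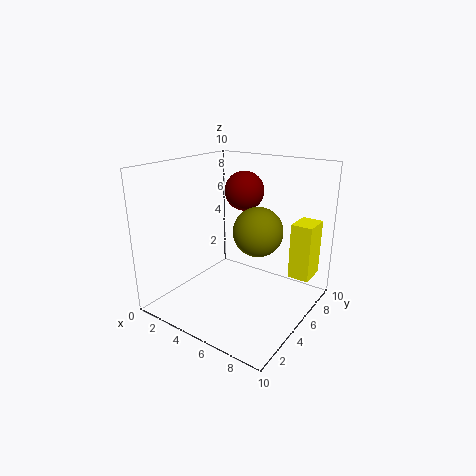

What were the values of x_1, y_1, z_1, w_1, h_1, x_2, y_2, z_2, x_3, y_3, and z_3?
x_1 = 8; y_1 = 7; z_1 = 2; w_1 = 1.5; h_1 = 4; x_2 = 3.5; y_2 = 8; z_2 = 7.5; x_3 = 7.5; y_3 = 3.5; z_3 = 6.5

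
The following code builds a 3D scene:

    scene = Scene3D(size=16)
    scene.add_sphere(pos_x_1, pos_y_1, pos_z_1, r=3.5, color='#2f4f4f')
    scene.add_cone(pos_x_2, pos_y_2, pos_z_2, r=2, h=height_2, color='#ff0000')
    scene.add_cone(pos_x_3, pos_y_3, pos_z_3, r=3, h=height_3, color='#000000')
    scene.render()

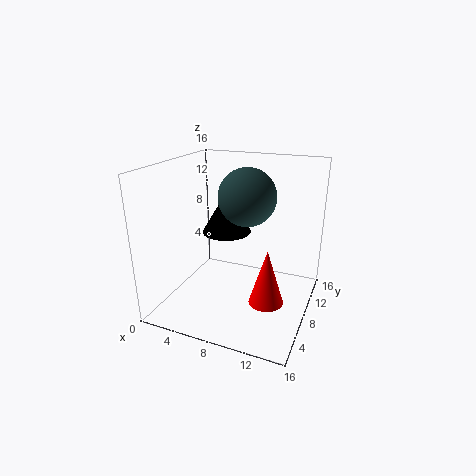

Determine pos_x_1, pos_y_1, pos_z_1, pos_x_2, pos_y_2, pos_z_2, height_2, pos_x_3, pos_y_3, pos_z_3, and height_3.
pos_x_1 = 7.5; pos_y_1 = 12; pos_z_1 = 11.5; pos_x_2 = 11.5; pos_y_2 = 8; pos_z_2 = 0.5; height_2 = 6.5; pos_x_3 = 5; pos_y_3 = 11.5; pos_z_3 = 7; height_3 = 5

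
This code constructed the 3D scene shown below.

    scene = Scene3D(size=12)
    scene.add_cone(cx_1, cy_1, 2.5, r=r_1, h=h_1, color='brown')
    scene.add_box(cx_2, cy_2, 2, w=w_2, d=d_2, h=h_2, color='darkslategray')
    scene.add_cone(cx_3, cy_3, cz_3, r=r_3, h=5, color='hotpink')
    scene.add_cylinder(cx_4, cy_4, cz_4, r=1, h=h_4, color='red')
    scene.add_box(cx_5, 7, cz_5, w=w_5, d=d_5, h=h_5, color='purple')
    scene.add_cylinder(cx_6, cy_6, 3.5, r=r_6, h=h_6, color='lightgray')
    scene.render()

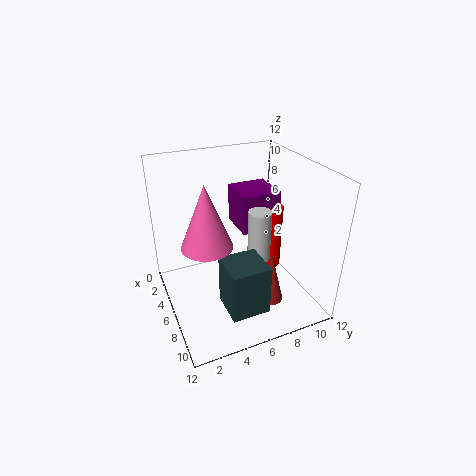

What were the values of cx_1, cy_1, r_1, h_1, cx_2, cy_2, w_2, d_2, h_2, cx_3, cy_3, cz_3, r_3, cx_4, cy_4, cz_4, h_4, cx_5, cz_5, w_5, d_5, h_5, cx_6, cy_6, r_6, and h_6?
cx_1 = 10; cy_1 = 7; r_1 = 1; h_1 = 4; cx_2 = 8; cy_2 = 3.5; w_2 = 3; d_2 = 3; h_2 = 4; cx_3 = 7; cy_3 = 3; cz_3 = 6.5; r_3 = 2; cx_4 = 4.5; cy_4 = 10; cz_4 = 1.5; h_4 = 6; cx_5 = 1.5; cz_5 = 5.5; w_5 = 3.5; d_5 = 3.5; h_5 = 3.5; cx_6 = 6; cy_6 = 8; r_6 = 1; h_6 = 4.5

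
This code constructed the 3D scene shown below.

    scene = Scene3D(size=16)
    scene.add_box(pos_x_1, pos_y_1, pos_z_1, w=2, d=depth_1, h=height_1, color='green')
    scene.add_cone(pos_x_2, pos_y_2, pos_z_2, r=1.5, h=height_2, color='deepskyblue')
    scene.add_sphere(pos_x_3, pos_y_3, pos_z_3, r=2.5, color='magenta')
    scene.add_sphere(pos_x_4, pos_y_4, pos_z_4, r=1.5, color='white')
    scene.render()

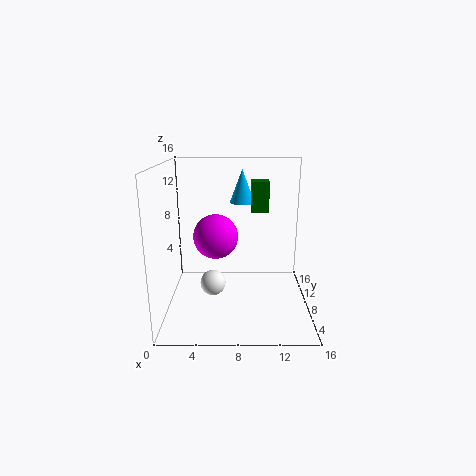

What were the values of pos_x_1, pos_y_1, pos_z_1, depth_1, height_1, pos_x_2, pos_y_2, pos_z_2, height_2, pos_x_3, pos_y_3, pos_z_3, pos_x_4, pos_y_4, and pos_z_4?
pos_x_1 = 9.5, pos_y_1 = 9.5, pos_z_1 = 10.5, depth_1 = 2, height_1 = 3.5, pos_x_2 = 8.5, pos_y_2 = 12.5, pos_z_2 = 11, height_2 = 4, pos_x_3 = 5.5, pos_y_3 = 8.5, pos_z_3 = 8, pos_x_4 = 5, pos_y_4 = 9, pos_z_4 = 2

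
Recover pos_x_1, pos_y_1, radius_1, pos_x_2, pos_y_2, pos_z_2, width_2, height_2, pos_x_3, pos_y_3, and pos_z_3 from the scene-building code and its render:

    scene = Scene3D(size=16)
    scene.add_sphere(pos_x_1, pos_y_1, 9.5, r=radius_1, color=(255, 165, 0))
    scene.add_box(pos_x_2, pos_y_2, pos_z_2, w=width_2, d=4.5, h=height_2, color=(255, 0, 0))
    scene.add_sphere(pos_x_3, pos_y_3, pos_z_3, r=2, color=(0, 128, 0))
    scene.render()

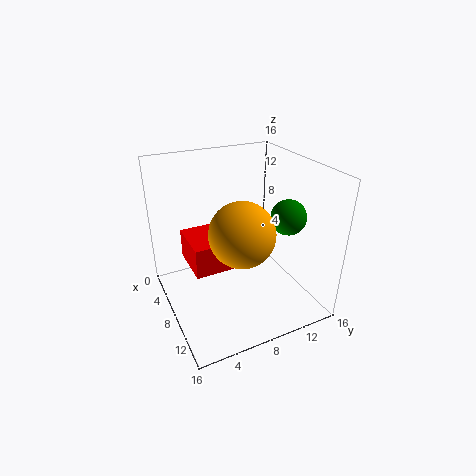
pos_x_1 = 10; pos_y_1 = 7.5; radius_1 = 3.5; pos_x_2 = 2.5; pos_y_2 = 3; pos_z_2 = 4; width_2 = 5.5; height_2 = 3.5; pos_x_3 = 9.5; pos_y_3 = 13.5; pos_z_3 = 10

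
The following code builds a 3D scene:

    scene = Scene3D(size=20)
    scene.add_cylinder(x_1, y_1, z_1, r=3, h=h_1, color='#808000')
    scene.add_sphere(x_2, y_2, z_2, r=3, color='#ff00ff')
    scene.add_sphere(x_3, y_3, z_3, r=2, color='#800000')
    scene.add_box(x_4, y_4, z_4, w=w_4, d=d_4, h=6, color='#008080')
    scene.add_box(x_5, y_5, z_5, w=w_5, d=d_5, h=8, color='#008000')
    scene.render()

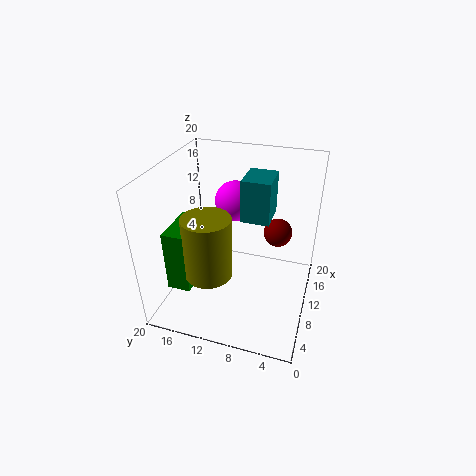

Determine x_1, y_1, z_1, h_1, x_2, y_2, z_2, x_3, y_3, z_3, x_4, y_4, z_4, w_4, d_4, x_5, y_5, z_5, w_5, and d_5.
x_1 = 4, y_1 = 12, z_1 = 8, h_1 = 8, x_2 = 15, y_2 = 12, z_2 = 13, x_3 = 13, y_3 = 5, z_3 = 10, x_4 = 11, y_4 = 6, z_4 = 12, w_4 = 5, d_4 = 4, x_5 = 2, y_5 = 14, z_5 = 6, w_5 = 6, d_5 = 3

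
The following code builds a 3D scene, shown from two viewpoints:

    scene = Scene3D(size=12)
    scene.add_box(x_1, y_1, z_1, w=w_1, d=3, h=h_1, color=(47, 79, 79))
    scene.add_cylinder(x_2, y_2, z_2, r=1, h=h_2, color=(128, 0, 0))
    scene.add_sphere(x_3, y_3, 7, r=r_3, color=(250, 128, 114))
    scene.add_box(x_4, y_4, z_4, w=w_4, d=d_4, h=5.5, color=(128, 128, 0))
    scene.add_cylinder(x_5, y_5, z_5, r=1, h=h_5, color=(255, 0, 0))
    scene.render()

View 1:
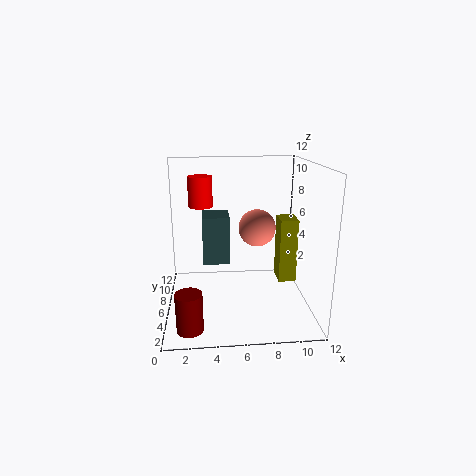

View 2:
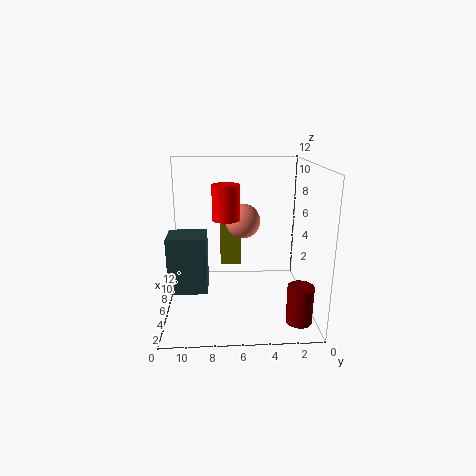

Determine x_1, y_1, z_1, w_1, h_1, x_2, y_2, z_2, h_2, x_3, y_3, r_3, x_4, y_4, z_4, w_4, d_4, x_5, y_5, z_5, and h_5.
x_1 = 3
y_1 = 8.5
z_1 = 2.5
w_1 = 2.5
h_1 = 4.5
x_2 = 2
y_2 = 1.5
z_2 = 0.5
h_2 = 3
x_3 = 7.5
y_3 = 5.5
r_3 = 1.5
x_4 = 9.5
y_4 = 5.5
z_4 = 2
w_4 = 1.5
d_4 = 2
x_5 = 3
y_5 = 7
z_5 = 8.5
h_5 = 2.5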